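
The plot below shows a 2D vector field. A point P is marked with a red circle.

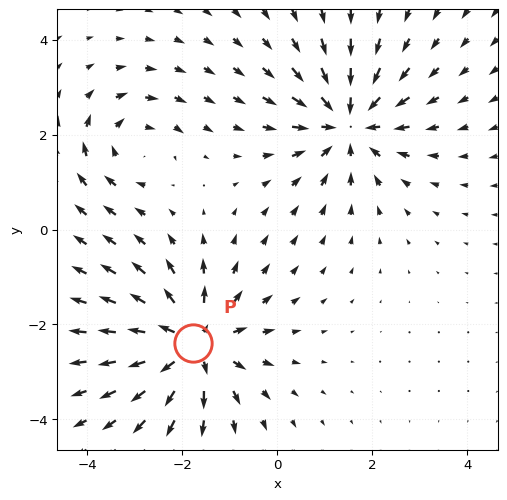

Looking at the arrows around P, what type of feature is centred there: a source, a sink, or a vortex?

source

At P (-1.8, -2.4) the arrows spread outward. Divergence about +5, curl ≈0 — positive divergence with near-zero curl is a source.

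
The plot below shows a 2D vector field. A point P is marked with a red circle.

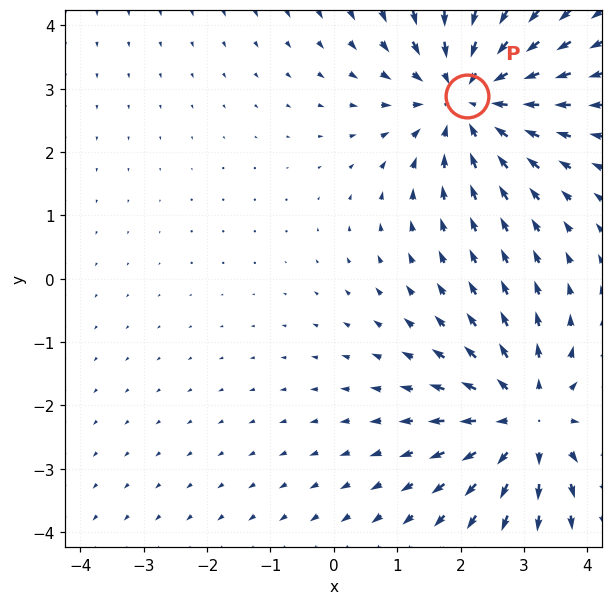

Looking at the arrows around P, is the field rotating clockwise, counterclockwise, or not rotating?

not rotating

Near P at (2.1, 2.9) the arrows show no circulation. The curl there is ≈0.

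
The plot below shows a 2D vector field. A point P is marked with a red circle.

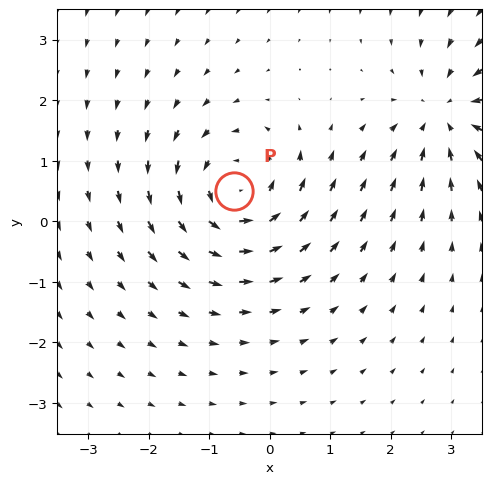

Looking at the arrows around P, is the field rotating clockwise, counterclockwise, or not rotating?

counterclockwise

Near P at (-0.6, 0.5) the arrows circulate counterclockwise. The curl (z-component) there is about +6; positive curl means counterclockwise rotation.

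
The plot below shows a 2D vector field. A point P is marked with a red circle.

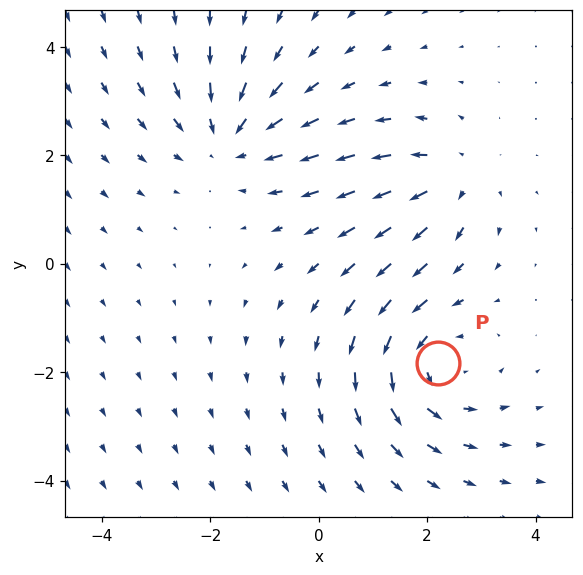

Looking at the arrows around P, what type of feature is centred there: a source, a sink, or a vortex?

vortex

At P (2.2, -1.8) the arrows circulate counterclockwise. Divergence ≈0, curl about +4 — near-zero divergence with nonzero curl is a vortex.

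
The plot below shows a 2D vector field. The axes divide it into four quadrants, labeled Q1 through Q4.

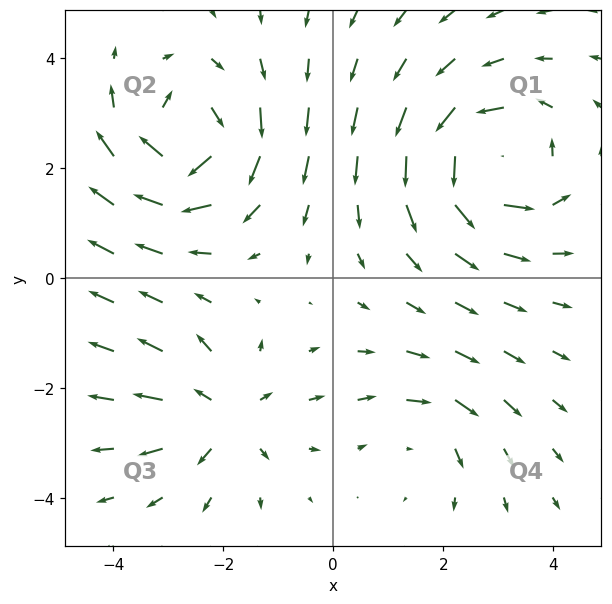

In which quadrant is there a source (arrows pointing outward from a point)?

The source sits at approximately (-2.0, -2.5), which lies in quadrant Q3. The divergence there is about +4, positive as expected for a source.

Q3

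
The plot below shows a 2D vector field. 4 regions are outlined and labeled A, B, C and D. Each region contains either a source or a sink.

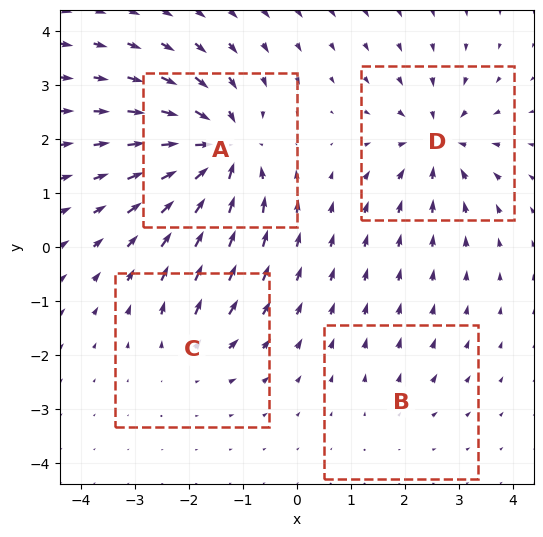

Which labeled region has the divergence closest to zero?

B

Divergence at each region's feature centre — A: about -8, B: about +2, C: about +4, D: about -6. Region B is closest to zero.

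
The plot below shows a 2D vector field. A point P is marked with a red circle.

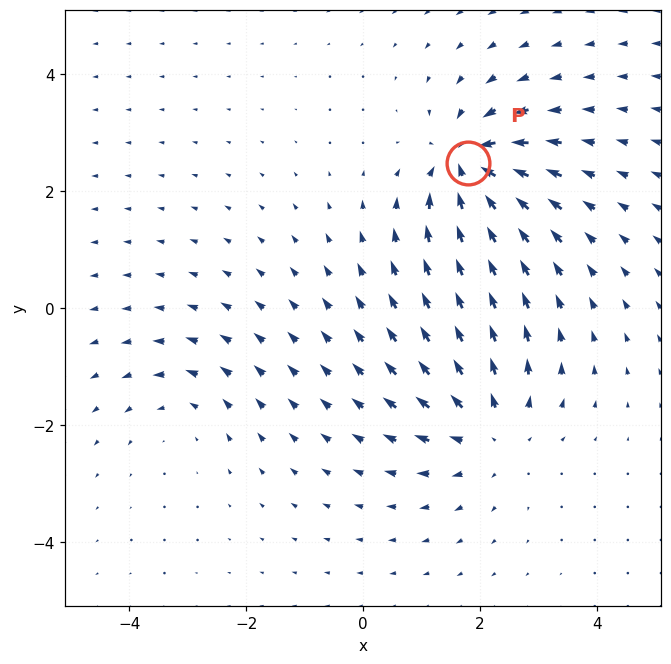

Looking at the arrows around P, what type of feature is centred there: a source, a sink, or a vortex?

At P (1.8, 2.5) the arrows converge inward. Divergence about -7, curl ≈0 — negative divergence with near-zero curl is a sink.

sink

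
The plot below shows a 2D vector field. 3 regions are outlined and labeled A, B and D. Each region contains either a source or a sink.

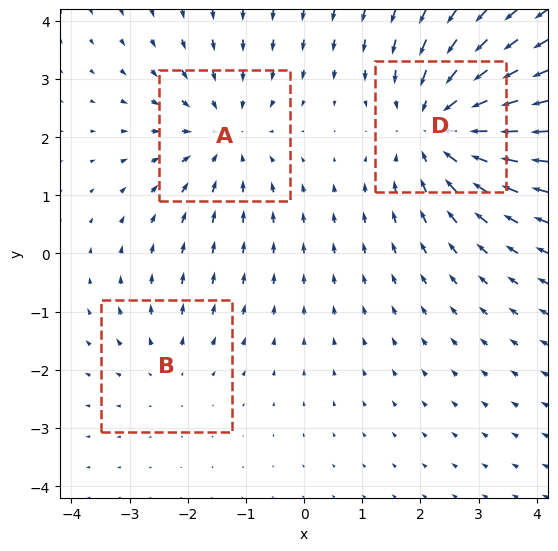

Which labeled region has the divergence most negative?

D

Divergence at each region's feature centre — A: about -3, B: about +2, D: about -4. Region D is most negative.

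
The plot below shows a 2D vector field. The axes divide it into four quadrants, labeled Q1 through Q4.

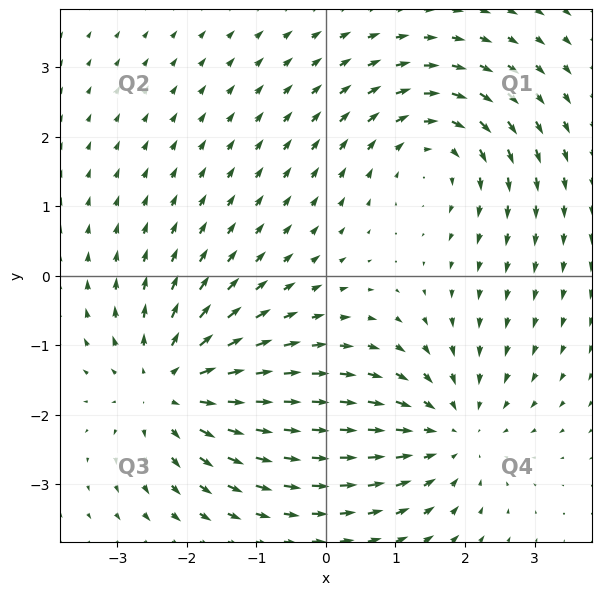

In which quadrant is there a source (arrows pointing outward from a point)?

Q3

The source sits at approximately (-2.2, -1.6), which lies in quadrant Q3. The divergence there is about +5, positive as expected for a source.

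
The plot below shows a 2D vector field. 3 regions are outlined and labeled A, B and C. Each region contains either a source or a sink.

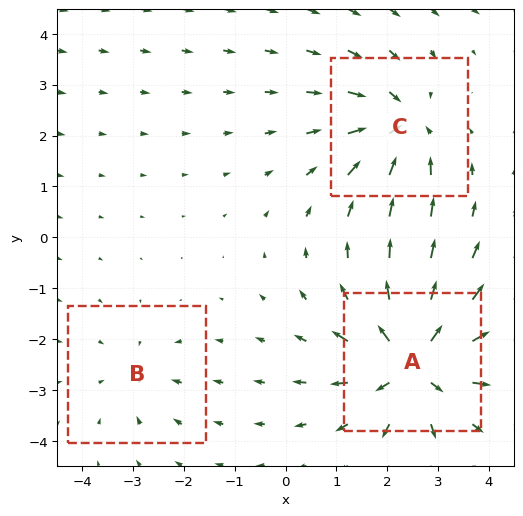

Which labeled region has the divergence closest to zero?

B

Divergence at each region's feature centre — A: about +6, B: about -2, C: about -4. Region B is closest to zero.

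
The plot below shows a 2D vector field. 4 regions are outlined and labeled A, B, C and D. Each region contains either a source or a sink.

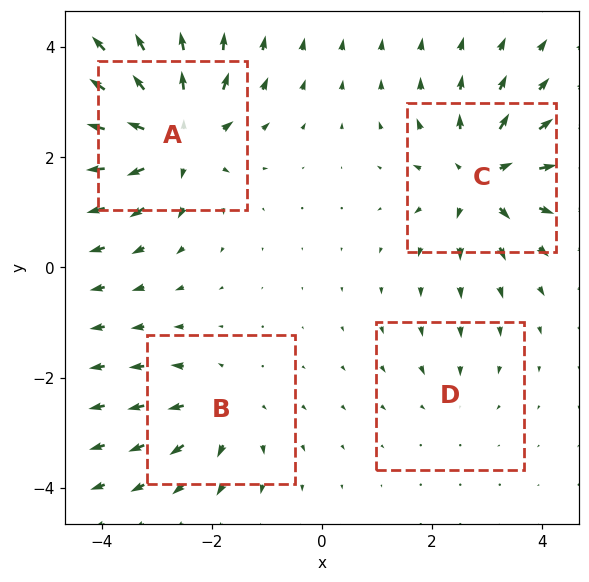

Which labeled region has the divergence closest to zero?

D

Divergence at each region's feature centre — A: about +8, B: about +4, C: about +6, D: about -2. Region D is closest to zero.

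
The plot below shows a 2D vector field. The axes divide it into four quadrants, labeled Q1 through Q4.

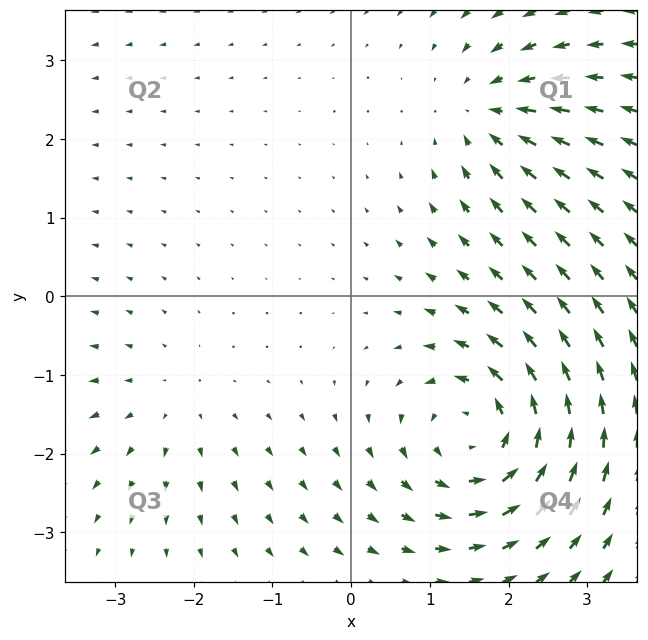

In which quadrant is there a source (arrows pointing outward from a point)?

Q3

The source sits at approximately (-2.3, -1.4), which lies in quadrant Q3. The divergence there is about +2, positive as expected for a source.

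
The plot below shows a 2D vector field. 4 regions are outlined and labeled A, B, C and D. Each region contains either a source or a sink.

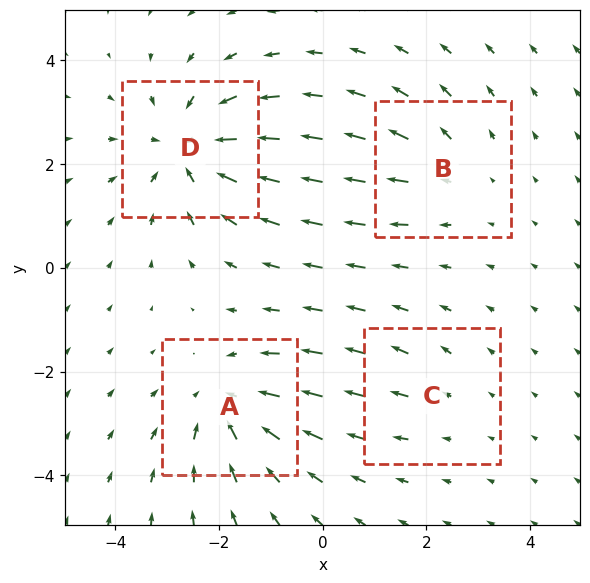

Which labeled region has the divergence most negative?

D

Divergence at each region's feature centre — A: about -5, B: about +3, C: about +2, D: about -6. Region D is most negative.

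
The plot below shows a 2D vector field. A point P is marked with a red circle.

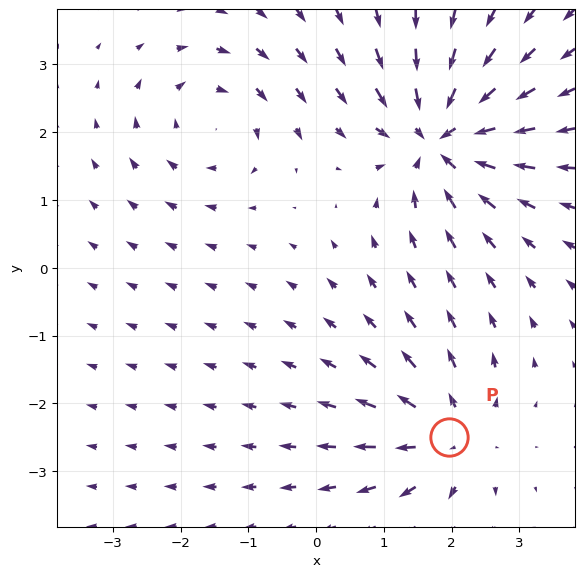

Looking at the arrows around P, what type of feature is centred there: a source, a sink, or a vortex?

source

At P (2.0, -2.5) the arrows spread outward. Divergence about +4, curl ≈0 — positive divergence with near-zero curl is a source.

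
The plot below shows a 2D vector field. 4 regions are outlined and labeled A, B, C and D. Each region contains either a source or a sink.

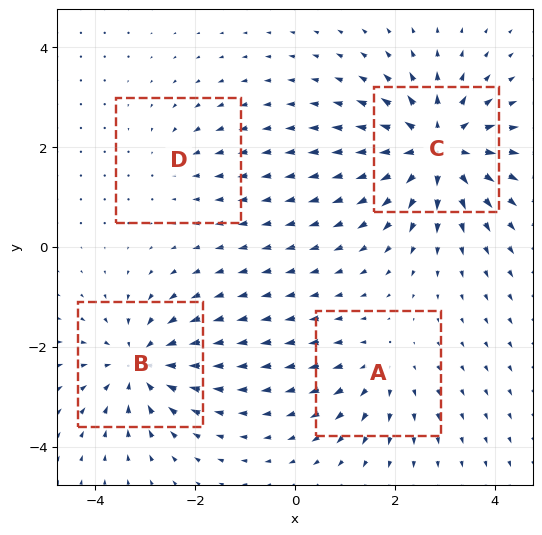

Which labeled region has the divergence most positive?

C

Divergence at each region's feature centre — A: about +3, B: about -5, C: about +7, D: about -2. Region C is most positive.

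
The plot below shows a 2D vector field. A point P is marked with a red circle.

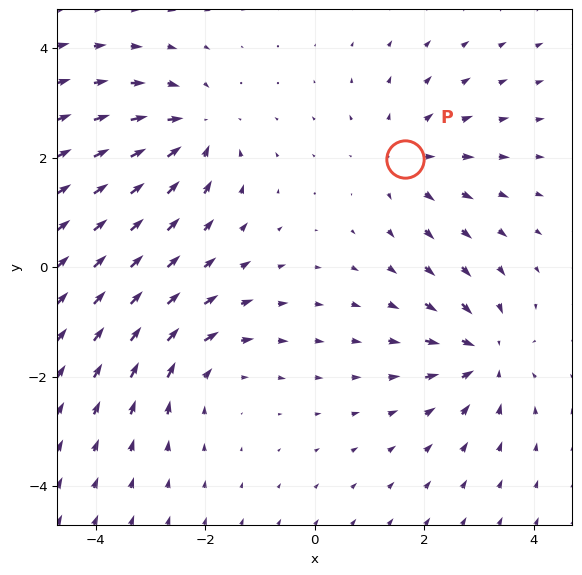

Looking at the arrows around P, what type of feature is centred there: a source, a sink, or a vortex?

At P (1.6, 2.0) the arrows spread outward. Divergence about +2, curl ≈0 — positive divergence with near-zero curl is a source.

source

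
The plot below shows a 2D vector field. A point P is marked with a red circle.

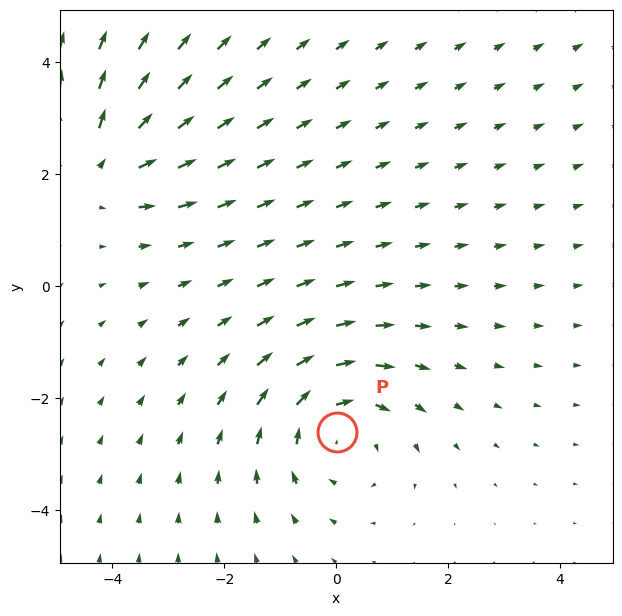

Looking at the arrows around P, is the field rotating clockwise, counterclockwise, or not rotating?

Near P at (0.0, -2.6) the arrows circulate clockwise. The curl (z-component) there is about -4; negative curl means clockwise rotation.

clockwise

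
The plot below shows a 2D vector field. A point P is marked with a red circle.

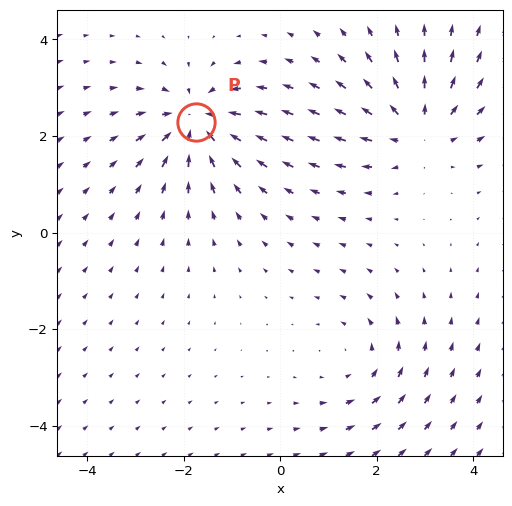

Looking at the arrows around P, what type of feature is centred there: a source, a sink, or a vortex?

sink

At P (-1.7, 2.3) the arrows converge inward. Divergence about -5, curl ≈0 — negative divergence with near-zero curl is a sink.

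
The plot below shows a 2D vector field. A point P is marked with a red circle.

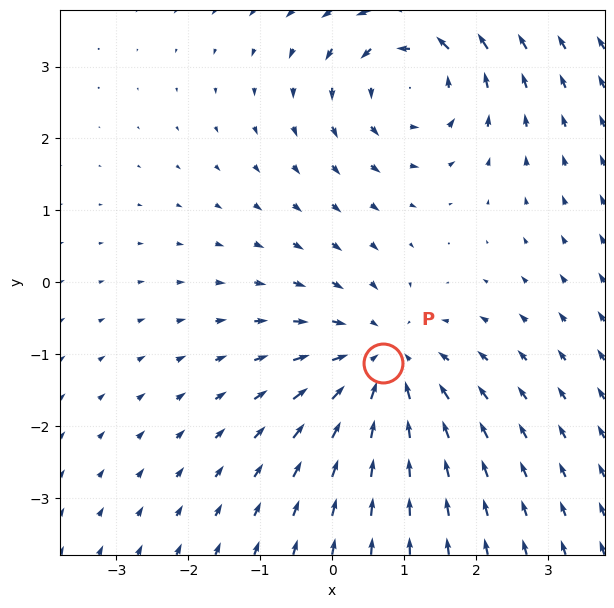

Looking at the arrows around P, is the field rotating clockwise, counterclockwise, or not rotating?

not rotating

Near P at (0.7, -1.1) the arrows show no circulation. The curl there is ≈0.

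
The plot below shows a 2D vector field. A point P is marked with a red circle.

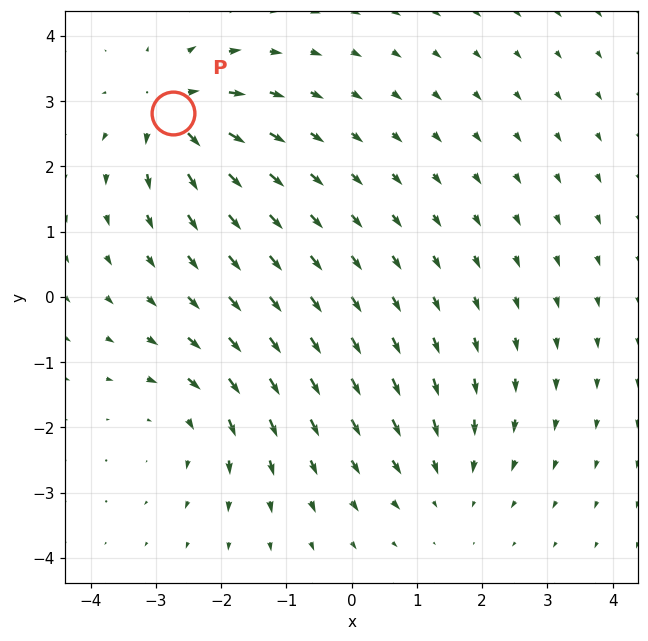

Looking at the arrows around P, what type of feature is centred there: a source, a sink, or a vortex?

At P (-2.7, 2.8) the arrows spread outward. Divergence about +7, curl ≈0 — positive divergence with near-zero curl is a source.

source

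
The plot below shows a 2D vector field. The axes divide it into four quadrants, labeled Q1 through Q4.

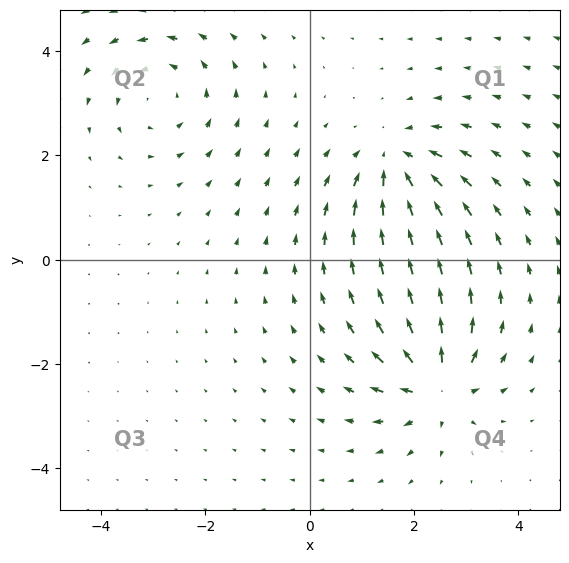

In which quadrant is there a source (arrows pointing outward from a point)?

Q4

The source sits at approximately (2.4, -2.4), which lies in quadrant Q4. The divergence there is about +6, positive as expected for a source.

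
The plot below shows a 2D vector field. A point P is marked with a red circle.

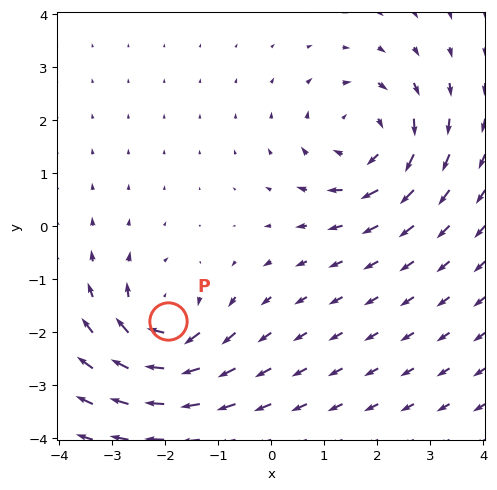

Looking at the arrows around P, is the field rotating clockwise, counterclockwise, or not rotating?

clockwise

Near P at (-1.9, -1.8) the arrows circulate clockwise. The curl (z-component) there is about -6; negative curl means clockwise rotation.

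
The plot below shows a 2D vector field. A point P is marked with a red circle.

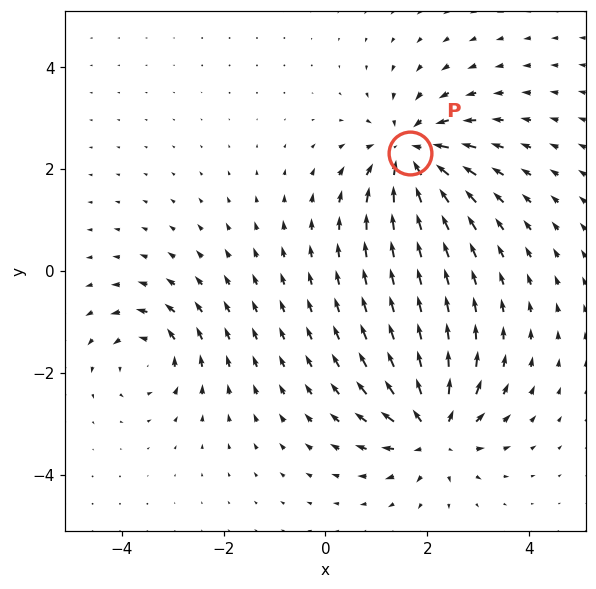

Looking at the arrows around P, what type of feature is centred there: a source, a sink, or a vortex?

sink

At P (1.7, 2.3) the arrows converge inward. Divergence about -5, curl ≈0 — negative divergence with near-zero curl is a sink.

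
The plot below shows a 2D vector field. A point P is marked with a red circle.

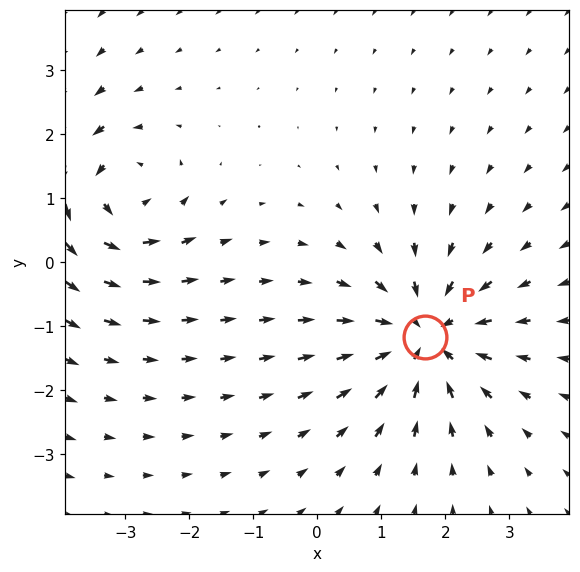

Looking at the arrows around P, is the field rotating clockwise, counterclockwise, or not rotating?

not rotating

Near P at (1.7, -1.2) the arrows show no circulation. The curl there is ≈0.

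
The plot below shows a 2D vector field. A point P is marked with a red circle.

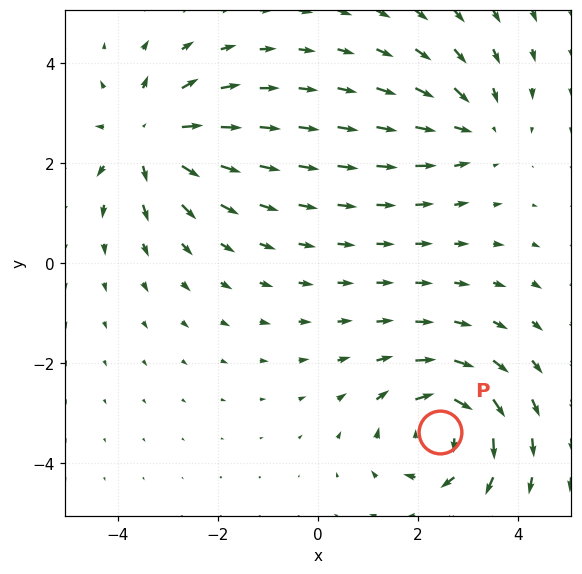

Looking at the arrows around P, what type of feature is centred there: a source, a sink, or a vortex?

At P (2.4, -3.4) the arrows circulate clockwise. Divergence ≈0, curl about -5 — near-zero divergence with nonzero curl is a vortex.

vortex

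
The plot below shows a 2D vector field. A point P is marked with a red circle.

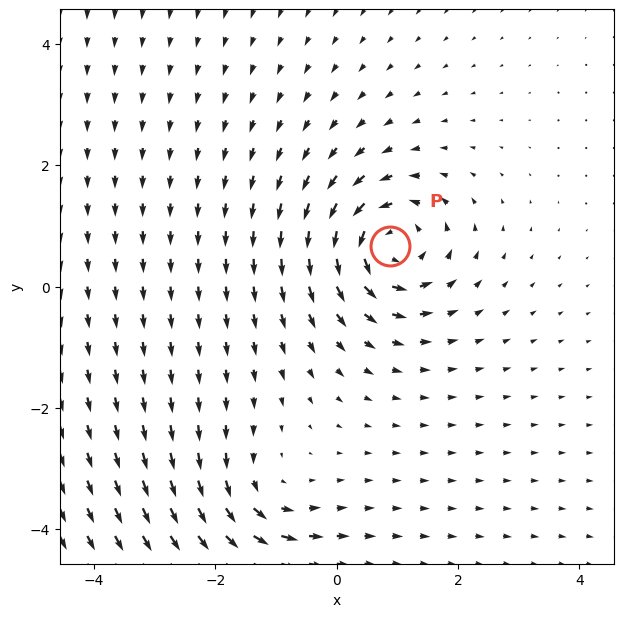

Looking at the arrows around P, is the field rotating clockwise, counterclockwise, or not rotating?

counterclockwise

Near P at (0.9, 0.7) the arrows circulate counterclockwise. The curl (z-component) there is about +6; positive curl means counterclockwise rotation.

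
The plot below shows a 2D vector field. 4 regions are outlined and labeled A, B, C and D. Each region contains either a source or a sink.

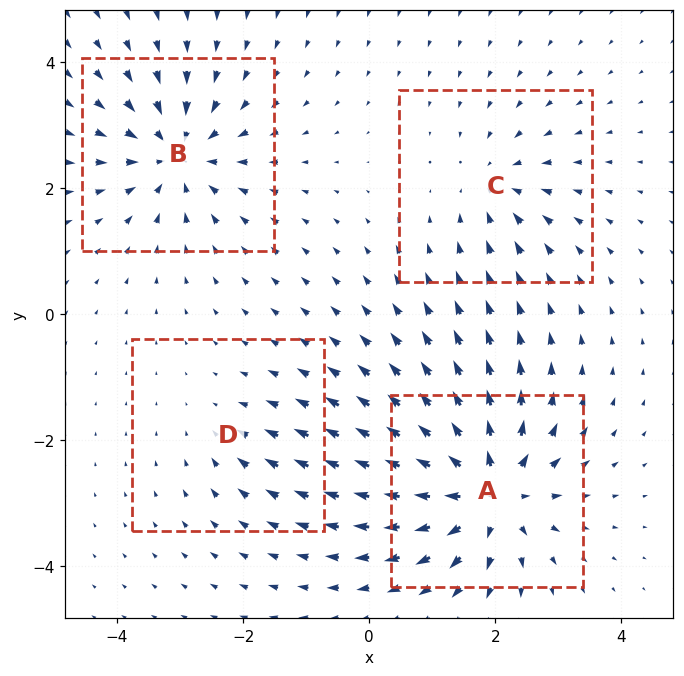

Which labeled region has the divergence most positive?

A

Divergence at each region's feature centre — A: about +8, B: about -6, C: about -4, D: about -2. Region A is most positive.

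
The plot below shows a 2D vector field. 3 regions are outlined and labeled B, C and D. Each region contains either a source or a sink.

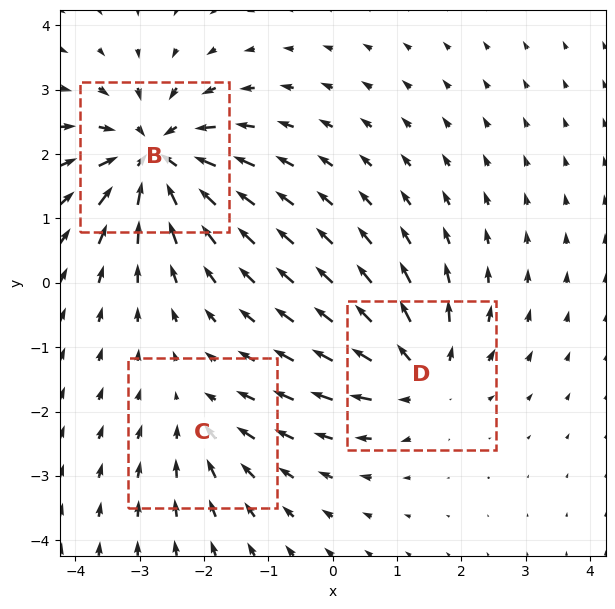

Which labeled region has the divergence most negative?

Divergence at each region's feature centre — B: about -6, C: about -2, D: about +4. Region B is most negative.

B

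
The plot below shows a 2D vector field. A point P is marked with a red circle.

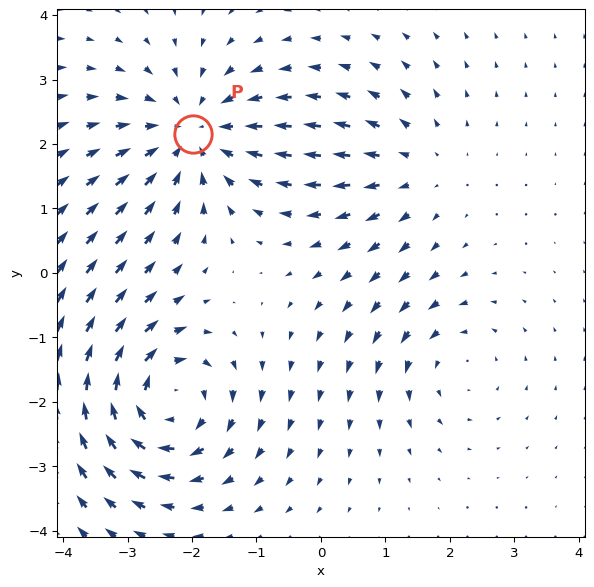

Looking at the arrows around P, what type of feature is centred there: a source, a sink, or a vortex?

At P (-2.0, 2.2) the arrows converge inward. Divergence about -4, curl ≈0 — negative divergence with near-zero curl is a sink.

sink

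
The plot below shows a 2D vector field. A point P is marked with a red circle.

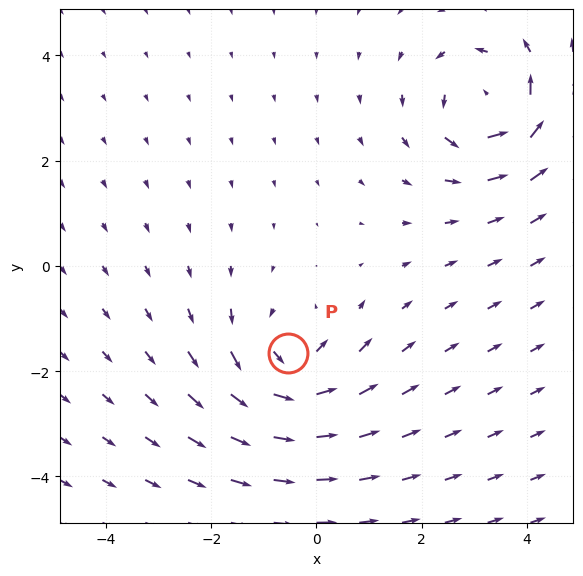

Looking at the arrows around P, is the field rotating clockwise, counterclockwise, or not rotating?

counterclockwise

Near P at (-0.5, -1.7) the arrows circulate counterclockwise. The curl (z-component) there is about +4; positive curl means counterclockwise rotation.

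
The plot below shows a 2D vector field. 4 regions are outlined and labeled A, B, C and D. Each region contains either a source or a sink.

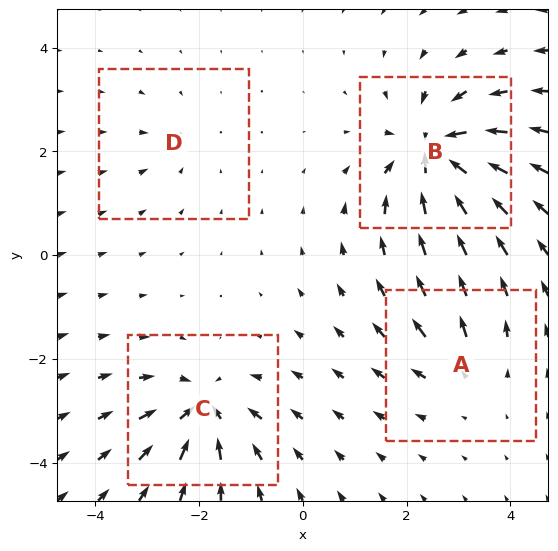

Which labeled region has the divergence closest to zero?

Divergence at each region's feature centre — A: about +4, B: about -8, C: about -7, D: about -2. Region D is closest to zero.

D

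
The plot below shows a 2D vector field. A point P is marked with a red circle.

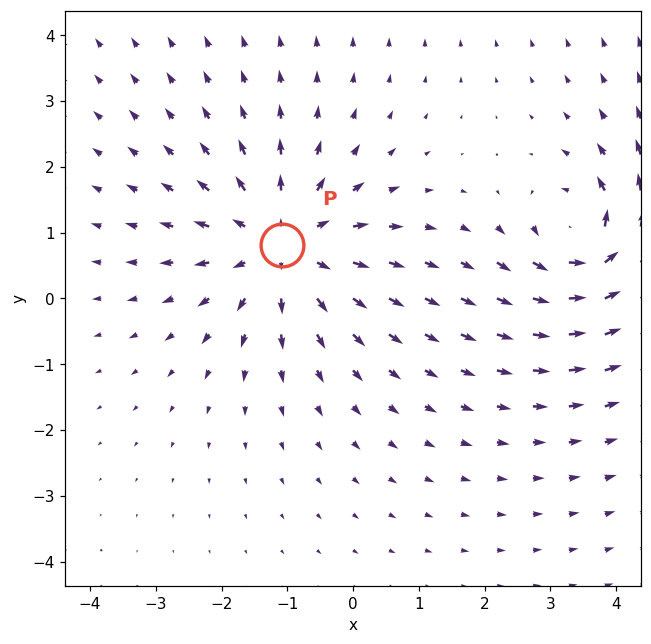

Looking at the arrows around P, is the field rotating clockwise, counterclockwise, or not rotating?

not rotating

Near P at (-1.1, 0.8) the arrows show no circulation. The curl there is ≈0.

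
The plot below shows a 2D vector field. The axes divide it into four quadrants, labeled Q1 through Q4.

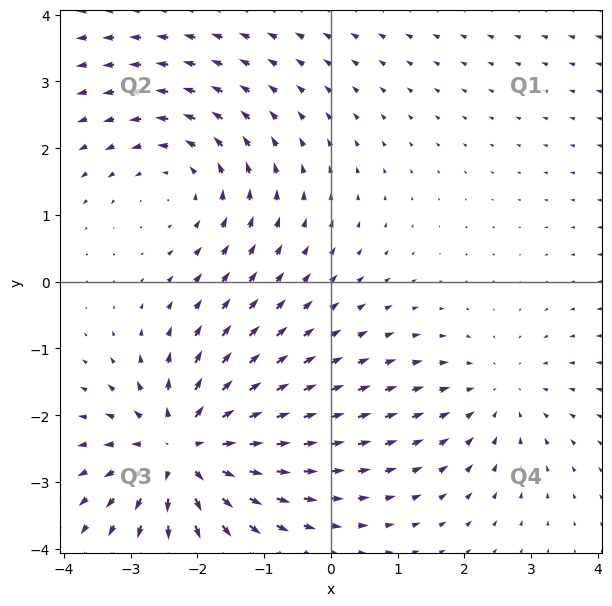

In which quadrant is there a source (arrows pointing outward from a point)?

The source sits at approximately (-2.2, -2.5), which lies in quadrant Q3. The divergence there is about +5, positive as expected for a source.

Q3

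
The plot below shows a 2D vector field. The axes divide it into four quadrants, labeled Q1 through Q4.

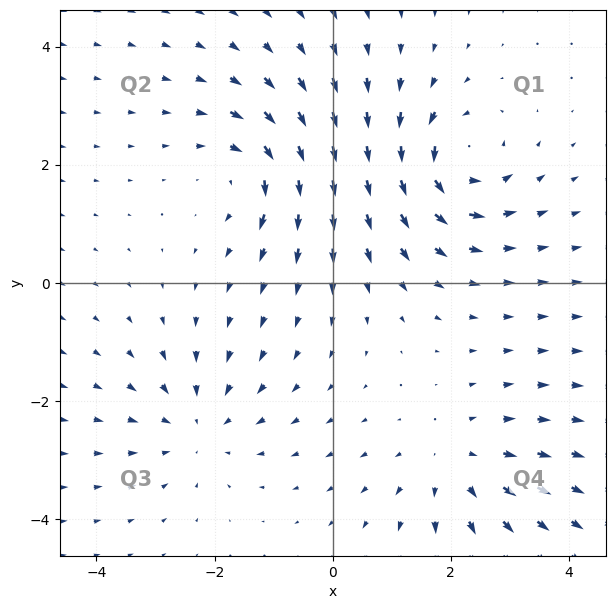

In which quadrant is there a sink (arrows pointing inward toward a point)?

The sink sits at approximately (-2.3, -2.4), which lies in quadrant Q3. The divergence there is about -3, negative as expected for a sink.

Q3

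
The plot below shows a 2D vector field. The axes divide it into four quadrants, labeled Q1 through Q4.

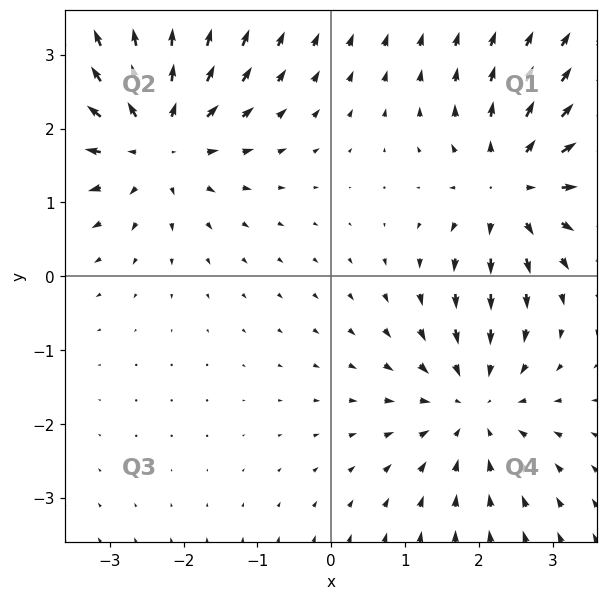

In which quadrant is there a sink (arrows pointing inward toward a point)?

Q4

The sink sits at approximately (1.9, -1.7), which lies in quadrant Q4. The divergence there is about -3, negative as expected for a sink.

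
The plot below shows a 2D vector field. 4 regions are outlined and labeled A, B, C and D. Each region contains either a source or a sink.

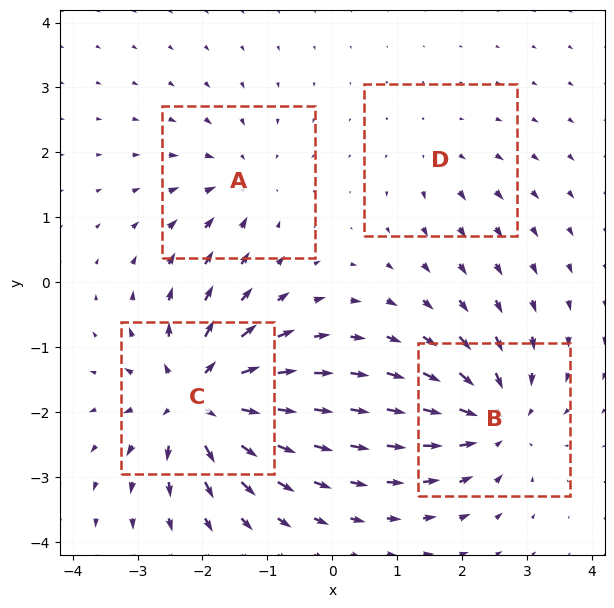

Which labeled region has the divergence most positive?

C

Divergence at each region's feature centre — A: about -4, B: about -6, C: about +8, D: about +2. Region C is most positive.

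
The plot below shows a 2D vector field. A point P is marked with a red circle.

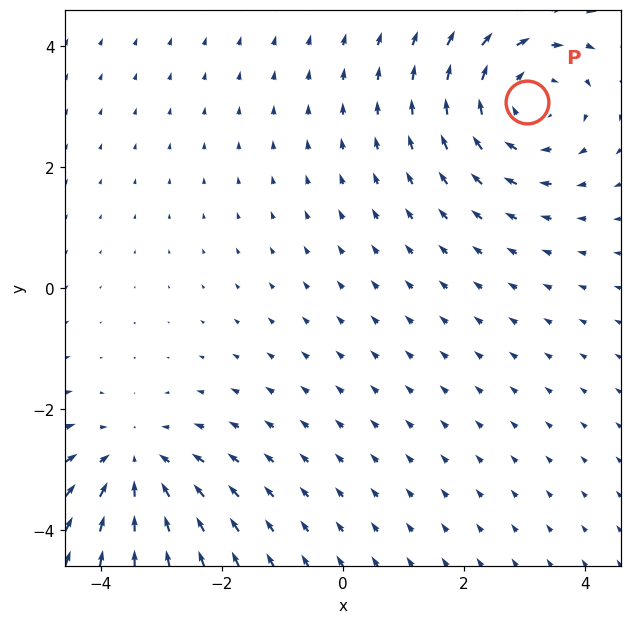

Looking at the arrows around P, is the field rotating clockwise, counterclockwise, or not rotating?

Near P at (3.0, 3.1) the arrows circulate clockwise. The curl (z-component) there is about -3; negative curl means clockwise rotation.

clockwise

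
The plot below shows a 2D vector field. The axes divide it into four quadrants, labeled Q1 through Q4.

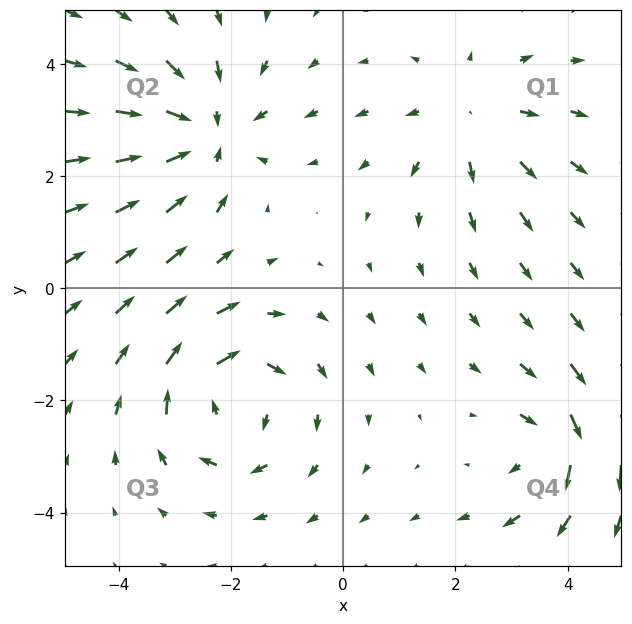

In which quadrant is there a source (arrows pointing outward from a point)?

Q1

The source sits at approximately (2.3, 3.1), which lies in quadrant Q1. The divergence there is about +3, positive as expected for a source.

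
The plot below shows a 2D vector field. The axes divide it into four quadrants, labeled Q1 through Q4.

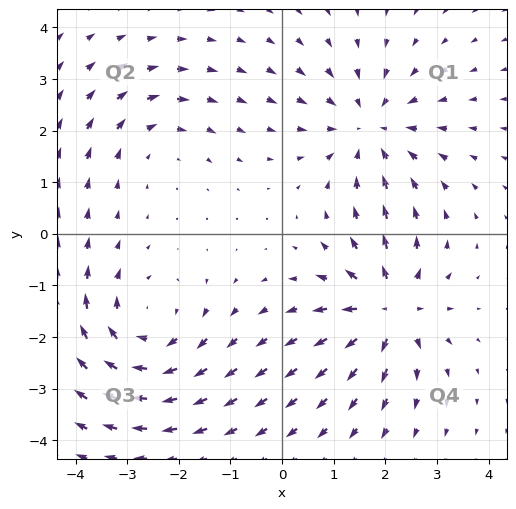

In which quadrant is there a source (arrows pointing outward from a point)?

The source sits at approximately (2.1, -1.5), which lies in quadrant Q4. The divergence there is about +5, positive as expected for a source.

Q4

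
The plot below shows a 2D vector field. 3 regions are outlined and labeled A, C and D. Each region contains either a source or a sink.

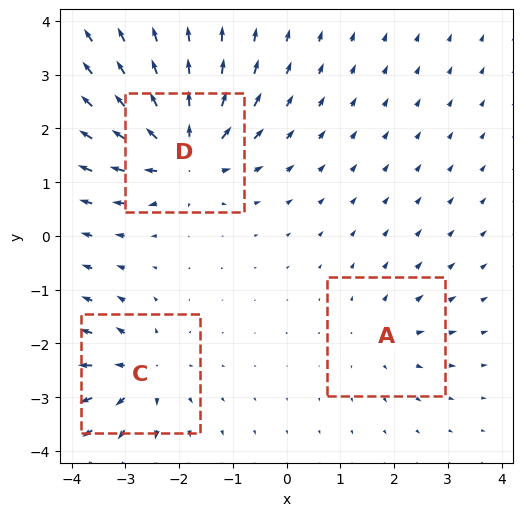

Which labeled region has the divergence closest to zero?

A

Divergence at each region's feature centre — A: about +2, C: about +4, D: about +6. Region A is closest to zero.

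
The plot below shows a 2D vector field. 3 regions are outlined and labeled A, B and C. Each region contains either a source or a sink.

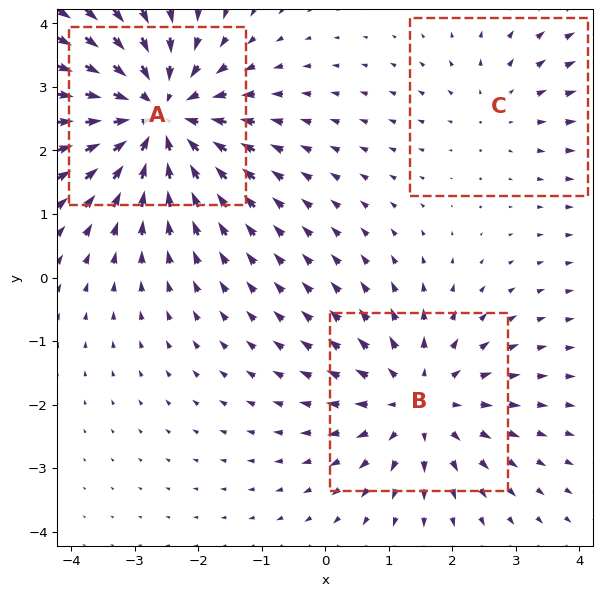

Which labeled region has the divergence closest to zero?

Divergence at each region's feature centre — A: about -4, B: about +3, C: about +2. Region C is closest to zero.

C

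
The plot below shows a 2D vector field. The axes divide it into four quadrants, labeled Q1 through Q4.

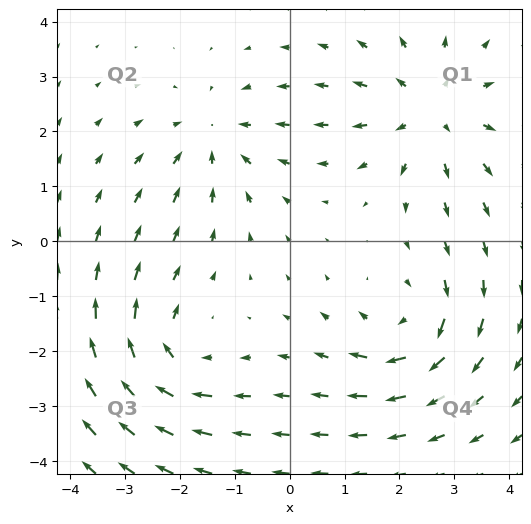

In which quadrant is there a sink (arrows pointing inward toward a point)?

The sink sits at approximately (-1.4, 1.9), which lies in quadrant Q2. The divergence there is about -2, negative as expected for a sink.

Q2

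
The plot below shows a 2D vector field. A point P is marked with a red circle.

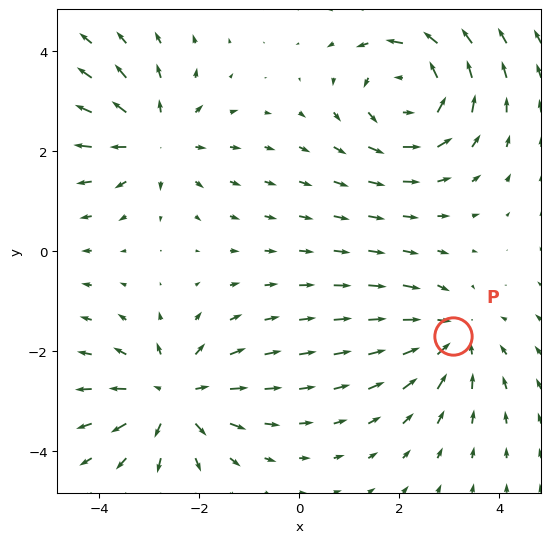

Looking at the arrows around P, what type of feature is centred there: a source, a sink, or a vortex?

At P (3.1, -1.7) the arrows converge inward. Divergence about -4, curl ≈0 — negative divergence with near-zero curl is a sink.

sink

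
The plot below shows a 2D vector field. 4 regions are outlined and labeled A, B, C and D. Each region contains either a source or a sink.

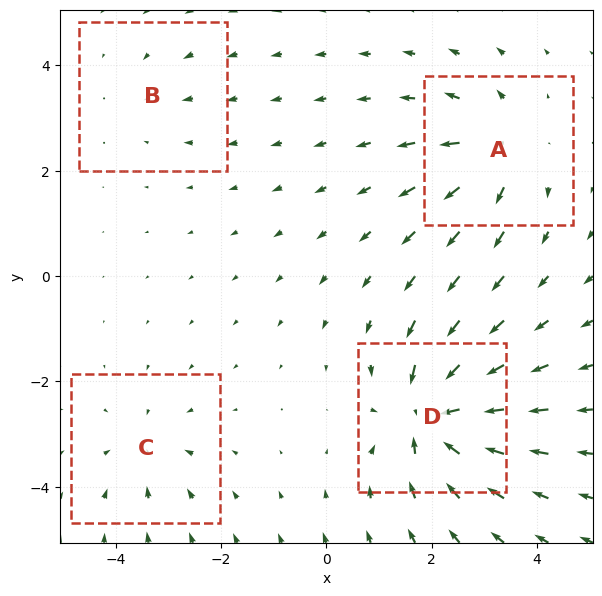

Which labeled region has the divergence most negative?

D

Divergence at each region's feature centre — A: about +6, B: about -2, C: about -4, D: about -9. Region D is most negative.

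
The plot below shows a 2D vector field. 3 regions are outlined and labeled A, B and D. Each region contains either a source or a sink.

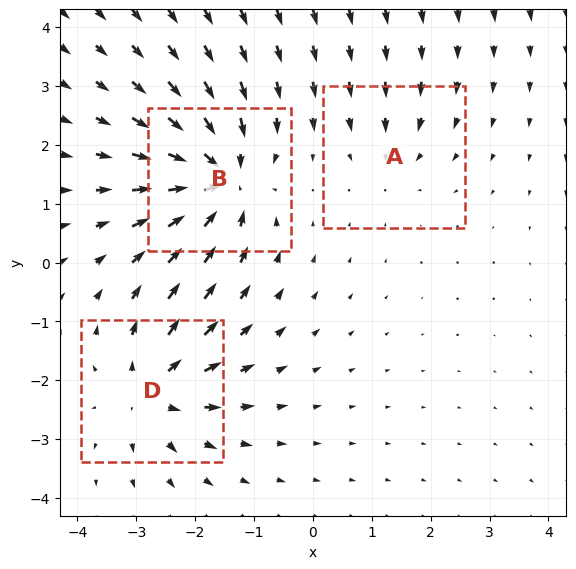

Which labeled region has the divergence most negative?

Divergence at each region's feature centre — A: about -2, B: about -6, D: about +4. Region B is most negative.

B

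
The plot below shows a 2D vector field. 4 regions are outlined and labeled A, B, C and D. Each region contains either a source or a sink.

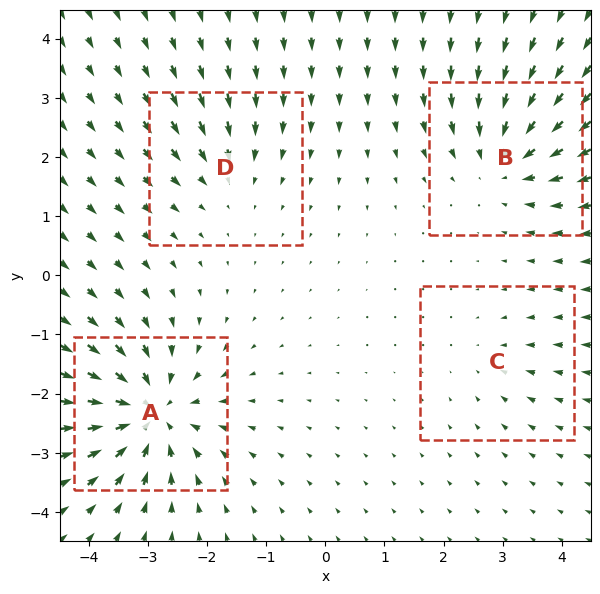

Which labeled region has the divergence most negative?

Divergence at each region's feature centre — A: about -8, B: about -6, C: about -2, D: about -3. Region A is most negative.

A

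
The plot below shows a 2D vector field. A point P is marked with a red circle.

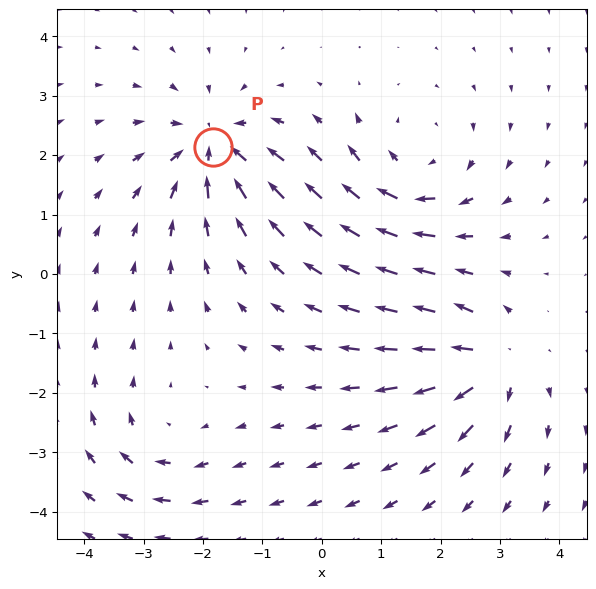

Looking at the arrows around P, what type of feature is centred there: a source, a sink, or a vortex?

sink

At P (-1.8, 2.1) the arrows converge inward. Divergence about -6, curl ≈0 — negative divergence with near-zero curl is a sink.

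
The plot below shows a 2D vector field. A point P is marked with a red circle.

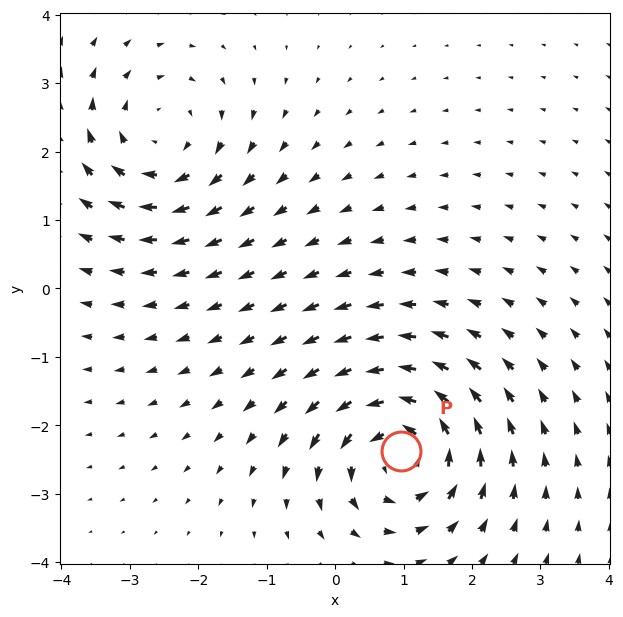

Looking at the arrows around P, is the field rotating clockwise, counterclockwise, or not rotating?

counterclockwise

Near P at (1.0, -2.4) the arrows circulate counterclockwise. The curl (z-component) there is about +6; positive curl means counterclockwise rotation.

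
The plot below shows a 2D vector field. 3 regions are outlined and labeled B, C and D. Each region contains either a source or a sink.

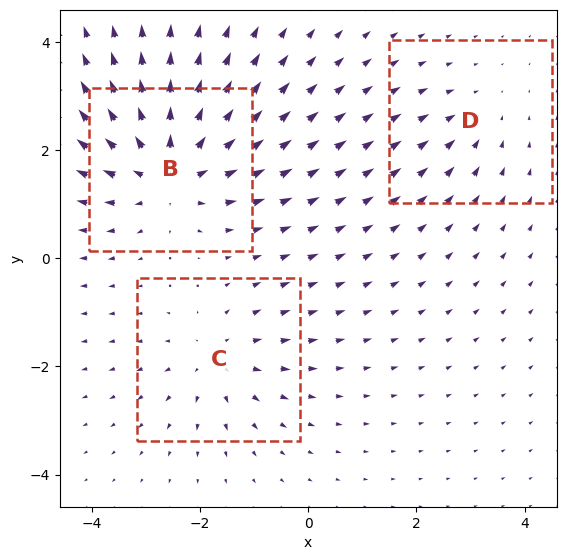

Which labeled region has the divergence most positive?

Divergence at each region's feature centre — B: about +5, C: about +3, D: about -2. Region B is most positive.

B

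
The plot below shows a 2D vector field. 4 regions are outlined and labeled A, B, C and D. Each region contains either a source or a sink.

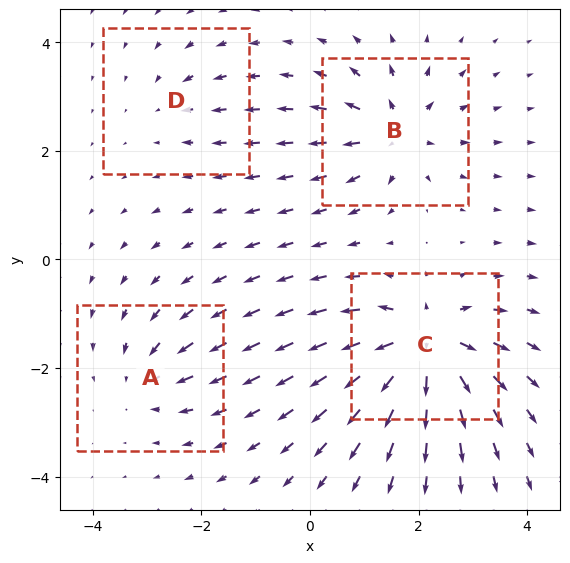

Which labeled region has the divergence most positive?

C

Divergence at each region's feature centre — A: about -4, B: about +6, C: about +9, D: about -3. Region C is most positive.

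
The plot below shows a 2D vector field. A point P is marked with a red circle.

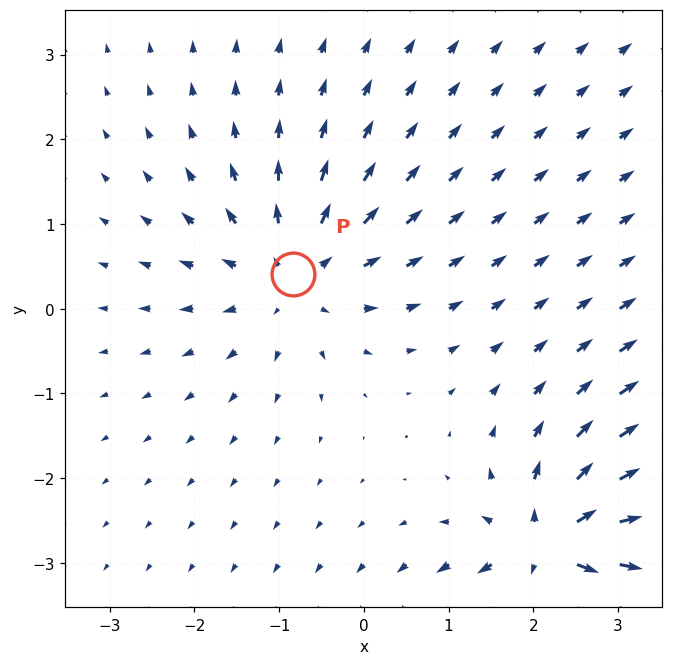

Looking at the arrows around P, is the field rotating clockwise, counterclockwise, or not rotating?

not rotating

Near P at (-0.8, 0.4) the arrows show no circulation. The curl there is ≈0.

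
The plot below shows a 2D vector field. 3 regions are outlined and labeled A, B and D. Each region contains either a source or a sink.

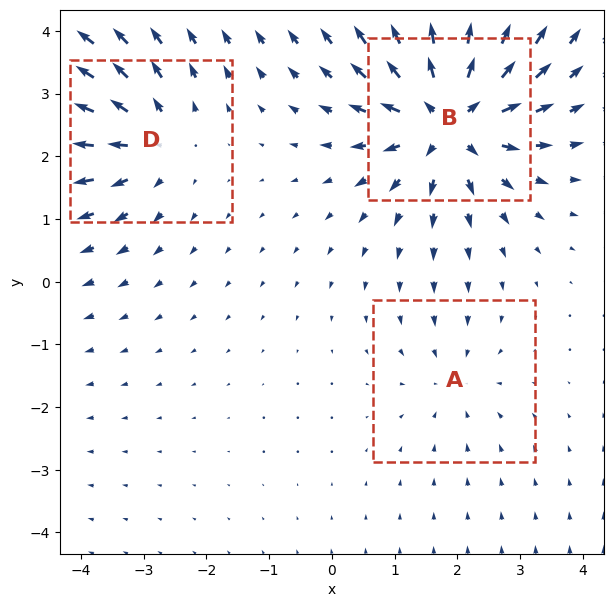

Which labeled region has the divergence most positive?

Divergence at each region's feature centre — A: about -2, B: about +6, D: about +4. Region B is most positive.

B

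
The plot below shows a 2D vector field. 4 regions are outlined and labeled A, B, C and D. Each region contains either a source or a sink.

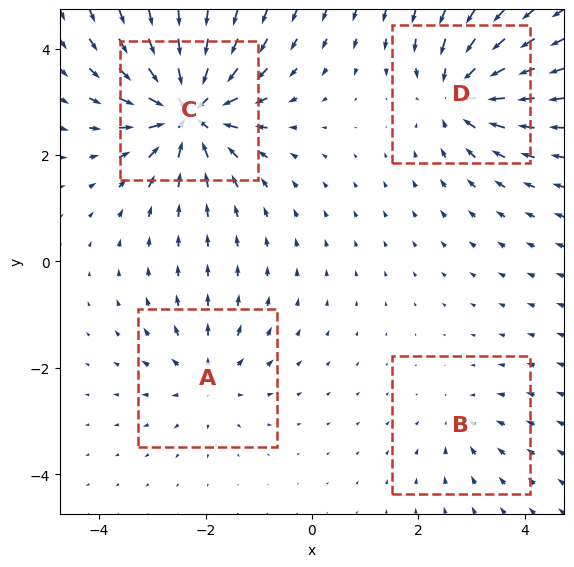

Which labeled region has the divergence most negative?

C

Divergence at each region's feature centre — A: about +4, B: about -3, C: about -9, D: about -6. Region C is most negative.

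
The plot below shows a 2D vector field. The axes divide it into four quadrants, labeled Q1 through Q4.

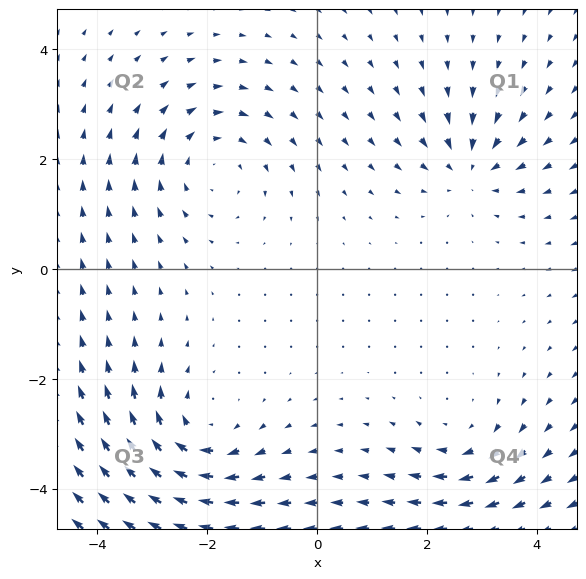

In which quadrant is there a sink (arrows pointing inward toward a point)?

The sink sits at approximately (2.8, 1.8), which lies in quadrant Q1. The divergence there is about -4, negative as expected for a sink.

Q1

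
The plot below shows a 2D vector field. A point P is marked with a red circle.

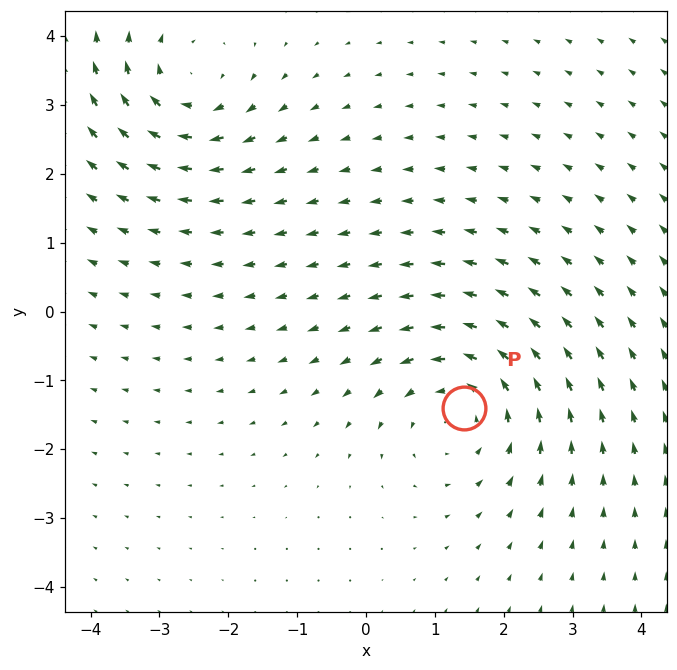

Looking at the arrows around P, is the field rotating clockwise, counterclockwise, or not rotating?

Near P at (1.4, -1.4) the arrows circulate counterclockwise. The curl (z-component) there is about +3; positive curl means counterclockwise rotation.

counterclockwise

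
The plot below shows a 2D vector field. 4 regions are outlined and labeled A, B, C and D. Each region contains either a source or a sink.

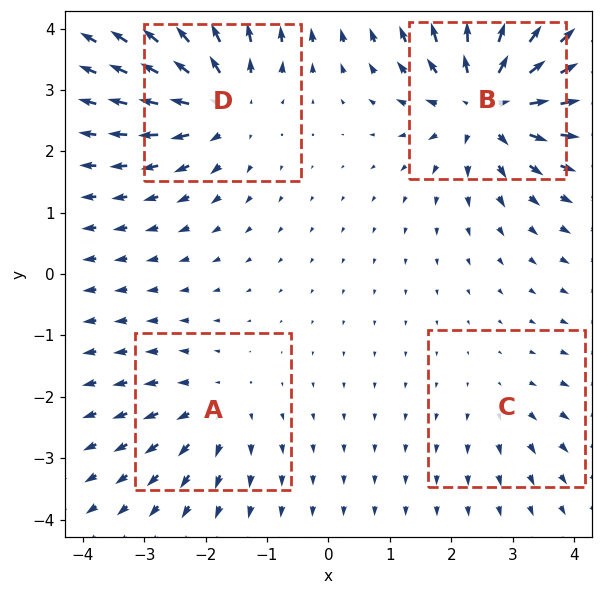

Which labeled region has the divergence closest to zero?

C

Divergence at each region's feature centre — A: about +4, B: about +8, C: about +2, D: about +6. Region C is closest to zero.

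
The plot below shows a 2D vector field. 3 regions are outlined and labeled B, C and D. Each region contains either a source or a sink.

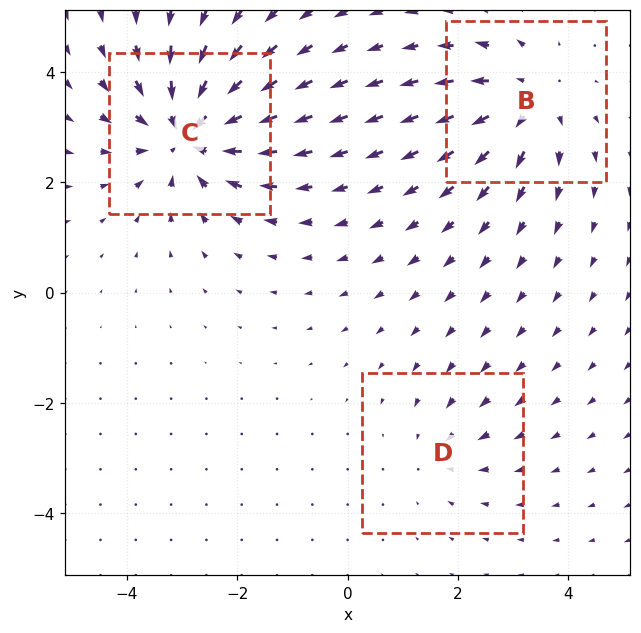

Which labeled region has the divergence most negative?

C

Divergence at each region's feature centre — B: about +3, C: about -5, D: about -2. Region C is most negative.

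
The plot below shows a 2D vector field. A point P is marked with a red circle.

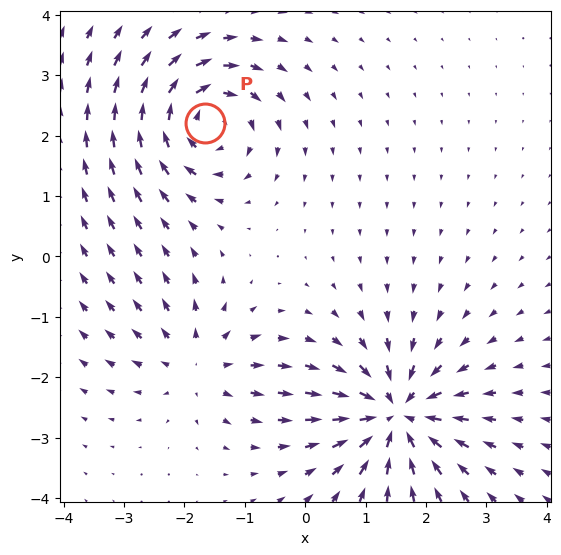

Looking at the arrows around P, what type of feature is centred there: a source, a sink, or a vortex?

At P (-1.7, 2.2) the arrows circulate clockwise. Divergence ≈0, curl about -6 — near-zero divergence with nonzero curl is a vortex.

vortex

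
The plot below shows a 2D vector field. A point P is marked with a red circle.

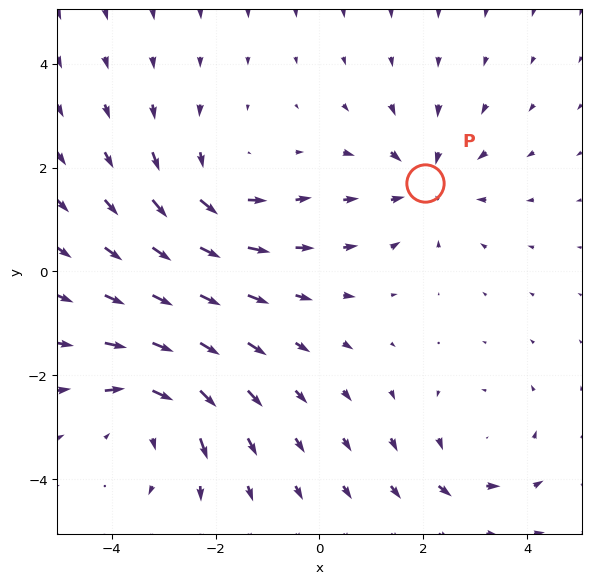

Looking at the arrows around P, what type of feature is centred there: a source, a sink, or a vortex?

sink

At P (2.0, 1.7) the arrows converge inward. Divergence about -4, curl ≈0 — negative divergence with near-zero curl is a sink.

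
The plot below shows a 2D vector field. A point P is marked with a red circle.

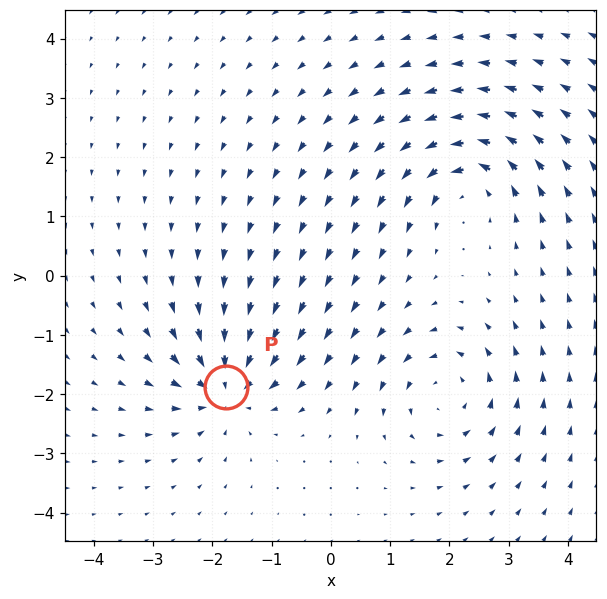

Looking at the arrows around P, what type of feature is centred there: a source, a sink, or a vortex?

At P (-1.8, -1.9) the arrows converge inward. Divergence about -7, curl ≈0 — negative divergence with near-zero curl is a sink.

sink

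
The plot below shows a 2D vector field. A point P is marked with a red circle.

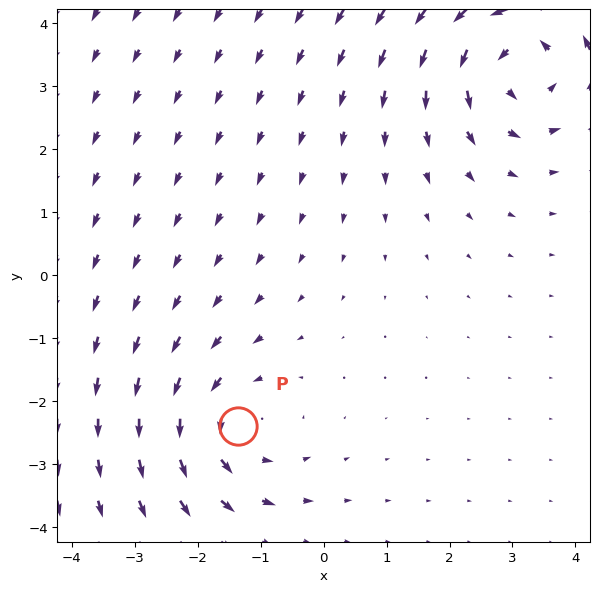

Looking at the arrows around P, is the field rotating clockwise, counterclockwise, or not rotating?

counterclockwise

Near P at (-1.4, -2.4) the arrows circulate counterclockwise. The curl (z-component) there is about +3; positive curl means counterclockwise rotation.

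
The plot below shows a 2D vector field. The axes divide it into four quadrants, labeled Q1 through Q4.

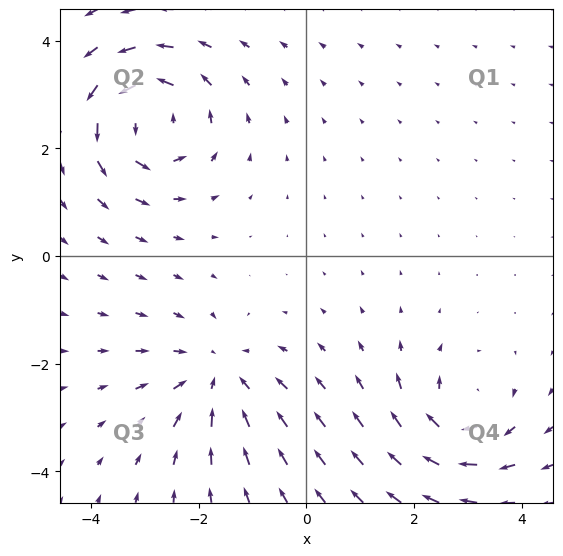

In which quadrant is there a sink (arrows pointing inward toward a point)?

The sink sits at approximately (-1.7, -2.2), which lies in quadrant Q3. The divergence there is about -4, negative as expected for a sink.

Q3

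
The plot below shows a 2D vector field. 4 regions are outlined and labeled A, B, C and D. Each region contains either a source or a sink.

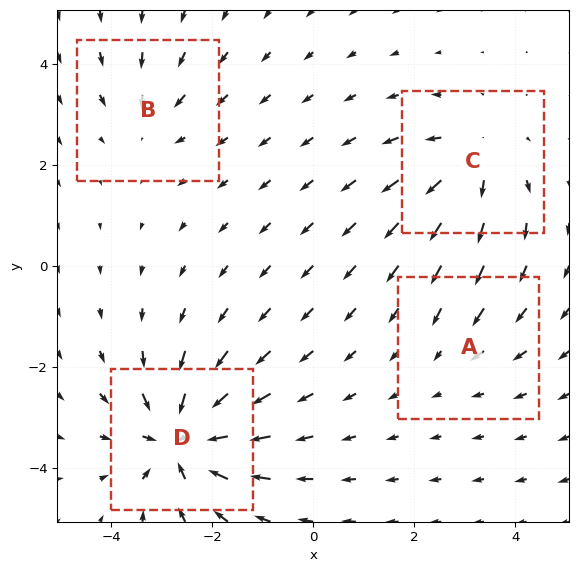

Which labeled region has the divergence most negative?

D

Divergence at each region's feature centre — A: about -2, B: about -3, C: about +5, D: about -8. Region D is most negative.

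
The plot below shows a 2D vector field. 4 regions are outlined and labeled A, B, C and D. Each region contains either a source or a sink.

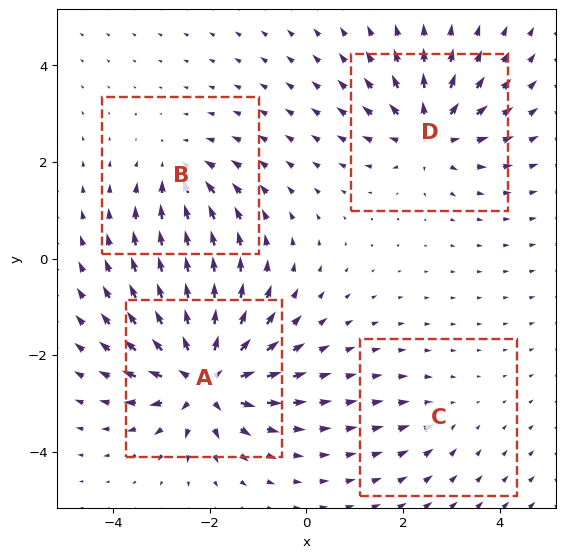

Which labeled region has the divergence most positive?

A

Divergence at each region's feature centre — A: about +9, B: about -4, C: about -2, D: about +6. Region A is most positive.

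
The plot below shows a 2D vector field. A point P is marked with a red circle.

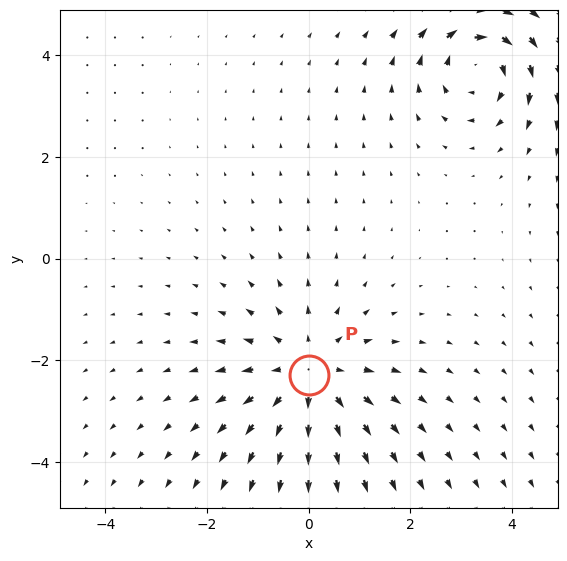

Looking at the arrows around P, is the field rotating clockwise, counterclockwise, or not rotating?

Near P at (0.0, -2.3) the arrows show no circulation. The curl there is ≈0.

not rotating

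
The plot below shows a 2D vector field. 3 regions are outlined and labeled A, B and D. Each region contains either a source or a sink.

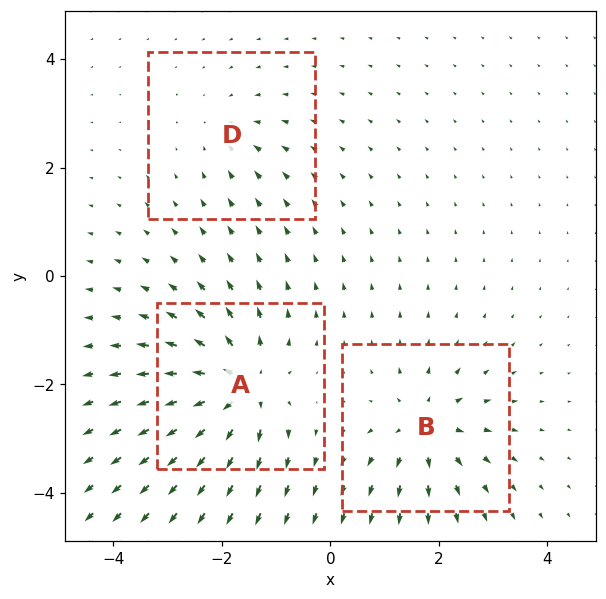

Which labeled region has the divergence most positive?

A

Divergence at each region's feature centre — A: about +6, B: about +4, D: about -2. Region A is most positive.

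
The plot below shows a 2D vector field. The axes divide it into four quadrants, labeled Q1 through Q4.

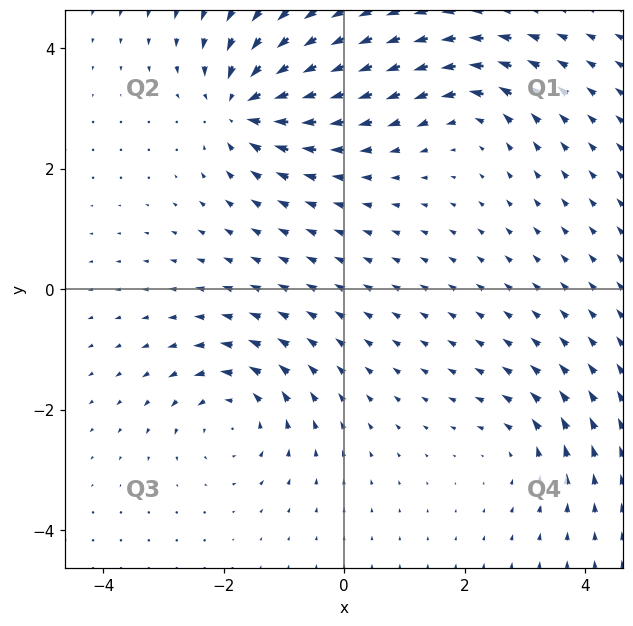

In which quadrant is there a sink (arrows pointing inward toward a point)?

The sink sits at approximately (-1.7, 3.0), which lies in quadrant Q2. The divergence there is about -6, negative as expected for a sink.

Q2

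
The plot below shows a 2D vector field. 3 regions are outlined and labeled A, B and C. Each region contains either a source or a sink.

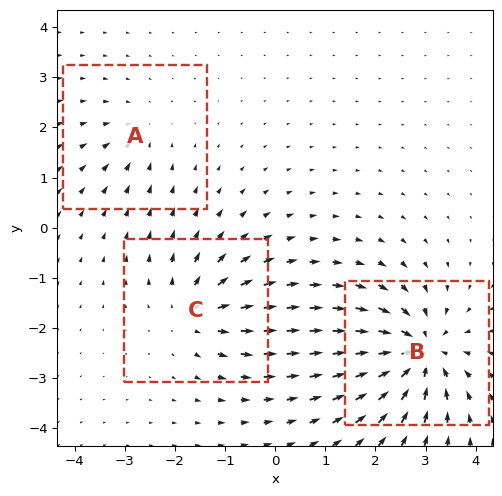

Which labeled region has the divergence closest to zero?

A

Divergence at each region's feature centre — A: about -2, B: about -6, C: about +4. Region A is closest to zero.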